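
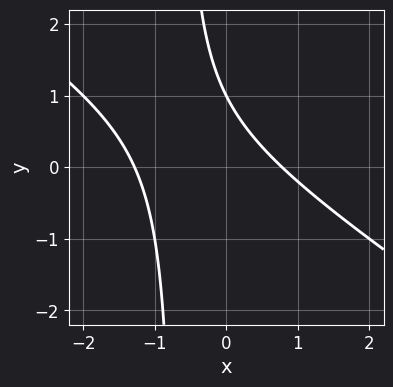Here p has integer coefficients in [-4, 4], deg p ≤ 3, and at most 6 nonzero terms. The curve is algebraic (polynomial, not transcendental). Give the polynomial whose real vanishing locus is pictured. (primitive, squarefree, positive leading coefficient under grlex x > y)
First, the degree is 2 — the shape is more complex than any degree-1 curve.
Next, from the visible intercepts: it meets the y-axis at y = 1 (among the integer gridlines).
Finally, the integer polynomial consistent with all of this is the stated p.

2*x^2 + 3*x*y + x + 2*y - 2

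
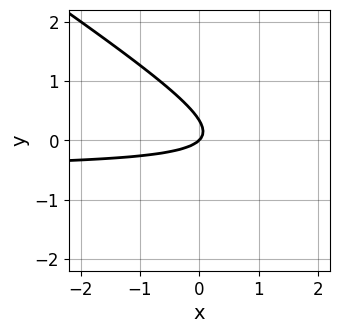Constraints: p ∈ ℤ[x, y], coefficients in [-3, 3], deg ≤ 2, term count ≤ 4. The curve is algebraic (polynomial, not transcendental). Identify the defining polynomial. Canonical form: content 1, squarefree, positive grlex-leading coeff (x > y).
First, deg p = 2. A generic line meets the curve in up to 2 points.
Then, observable constraints: it meets the x-axis at x = 0 (among the integer gridlines); it crosses the y-axis at the gridline y = 0.
Finally, these observations pin down the coefficients.

2*x*y + 3*y^2 + x - y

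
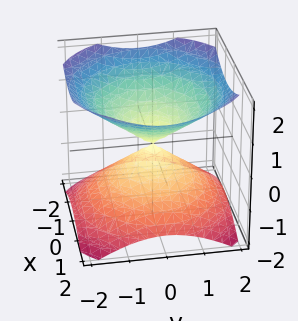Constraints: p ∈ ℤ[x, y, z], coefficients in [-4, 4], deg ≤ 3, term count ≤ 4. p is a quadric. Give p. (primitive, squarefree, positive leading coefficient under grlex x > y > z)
2*x^2 + 2*y^2 - 3*z^2

The picture has 2 separate pieces. They look like related sheets of one shape, so recover p as a whole.
Degree: a double cone through the origin; a quadric, so deg p = 2.
By symmetry, the surface is invariant under rotation about z: p = q(x² + y², z); it's symmetric under z → −z, forcing even powers of z.
From the axis intercepts and sections: a circular section at z = 1 has radius between 1 and 2; it meets the z-axis at z = 0 (among the integer gridlines); it crosses the y-axis at the gridline y = 0.
Together with the visible shape, these determine p as stated.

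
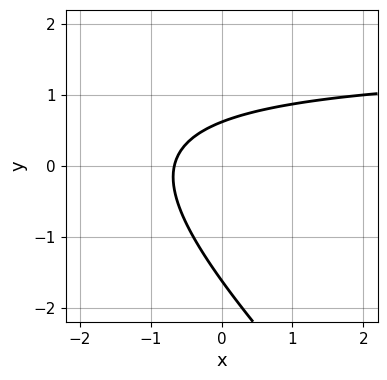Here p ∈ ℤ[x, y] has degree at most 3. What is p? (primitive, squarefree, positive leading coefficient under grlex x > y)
The degree is 2 — a generic line meets the curve in up to 2 points.
Solving for integer coefficients yields p as stated.

2*x*y + 2*y^2 - 3*x + 2*y - 2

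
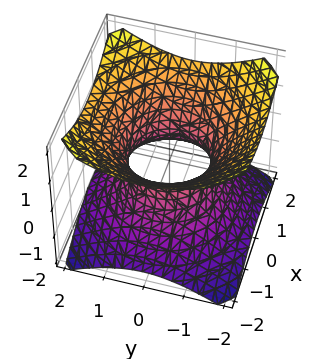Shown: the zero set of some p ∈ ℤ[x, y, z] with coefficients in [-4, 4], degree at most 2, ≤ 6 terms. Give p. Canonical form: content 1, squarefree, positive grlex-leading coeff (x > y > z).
2*x^2 + 2*y^2 - 3*z^2 - 2

(a) deg p = 2. An hourglass — one-sheet hyperboloid; a quadric.
(b) Symmetries: mirror symmetry z ↦ −z ⇒ only even powers of z; the surface is invariant under rotation about z: p = q(x² + y², z).
(c) Observable constraints: among the integer gridlines, it crosses the y-axis at y ∈ {-1, 1}; a circular section at z = 1 has radius between 1 and 2.
(d) The integer polynomial consistent with all of this is the stated p. Check: (1, 0, 0) on the x-axis lies on the surface, and p(1, 0, 0) = 0. ✓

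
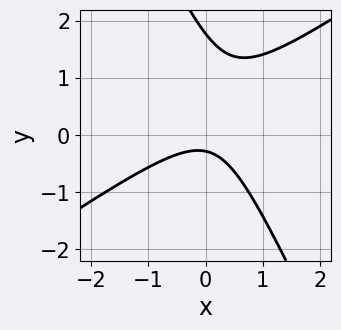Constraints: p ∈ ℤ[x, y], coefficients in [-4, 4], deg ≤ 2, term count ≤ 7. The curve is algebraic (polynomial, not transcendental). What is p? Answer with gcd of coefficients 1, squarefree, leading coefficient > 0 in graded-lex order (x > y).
3*x^2 - 3*x*y - 2*y^2 + 3*y + 1

First, the degree is 2 — no degree-1 curve has this shape.
Next, from the axis intercepts and sections: the curve avoids every integer x-axis point in the box.
Finally, solving for integer coefficients yields p as stated.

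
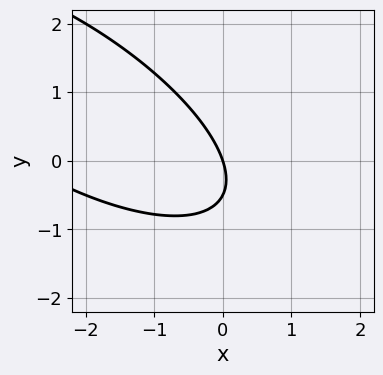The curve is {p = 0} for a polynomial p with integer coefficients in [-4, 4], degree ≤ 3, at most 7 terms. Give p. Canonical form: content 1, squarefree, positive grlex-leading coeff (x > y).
1. The degree is 2 — a generic line meets the curve in up to 2 points.
2. Against the integer gridlines: it crosses the y-axis at the gridline y = 0; it meets the x-axis at x = 0 (among the integer gridlines).
3. These observations pin down the coefficients.

x^2 + 2*x*y + 2*y^2 + 3*x + y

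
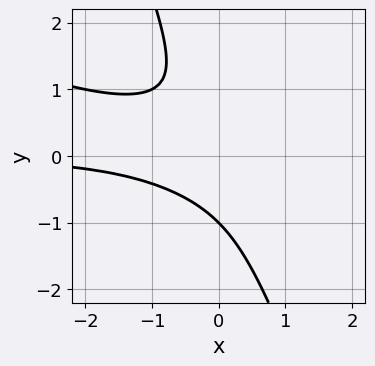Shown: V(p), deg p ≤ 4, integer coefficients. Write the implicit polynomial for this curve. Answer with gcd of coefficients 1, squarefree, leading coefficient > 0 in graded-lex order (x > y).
x^2*y + 3*x*y^2 + y^3 + 1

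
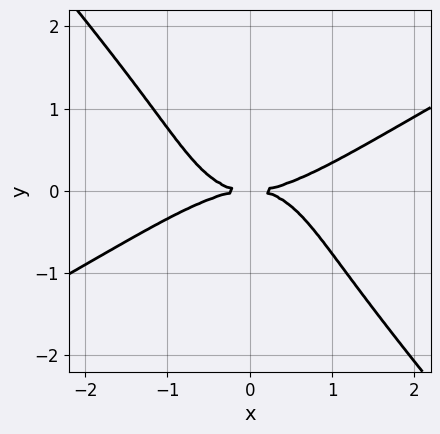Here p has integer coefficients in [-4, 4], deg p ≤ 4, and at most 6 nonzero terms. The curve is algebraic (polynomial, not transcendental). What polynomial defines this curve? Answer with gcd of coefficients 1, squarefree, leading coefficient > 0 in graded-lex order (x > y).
x^4 - 2*x^3*y + x*y^3 - y^4 - 3*y^2

First, deg p = 4. The shape is more complex than any degree-3 curve.
Then, from the visible intercepts: it crosses the x-axis at the gridline x = 0; one y-axis crossing is at y = 0.
Finally, putting this together gives p.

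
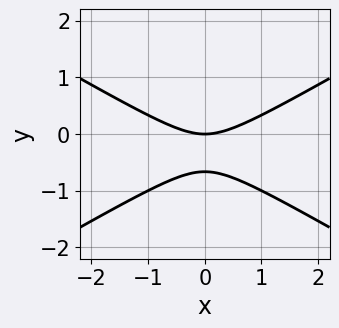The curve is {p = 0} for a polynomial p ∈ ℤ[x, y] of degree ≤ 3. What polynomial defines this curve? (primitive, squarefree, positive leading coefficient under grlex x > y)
x^2 - 3*y^2 - 2*y

deg p = 2. A generic line meets the curve in up to 2 points.
Symmetries: mirror symmetry x ↦ −x ⇒ only even powers of x.
From the axis intercepts and sections: it crosses the x-axis at the gridline x = 0; it meets the y-axis at y = 0 (among the integer gridlines).
Matching integer coefficients to the picture gives p.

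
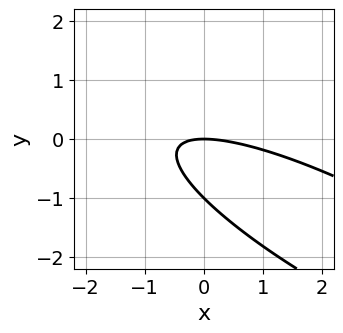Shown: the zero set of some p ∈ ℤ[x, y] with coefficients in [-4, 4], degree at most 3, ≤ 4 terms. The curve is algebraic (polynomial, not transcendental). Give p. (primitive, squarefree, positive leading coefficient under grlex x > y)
x^2 + 3*x*y + 3*y^2 + 3*y

First, degree: a generic line meets the curve in up to 2 points, so deg p = 2.
Next, reading off the gridlines: it meets the x-axis at x = 0 (among the integer gridlines); among the integer gridlines, it crosses the y-axis at y ∈ {-1, 0}.
Finally, matching integer coefficients to the picture gives p.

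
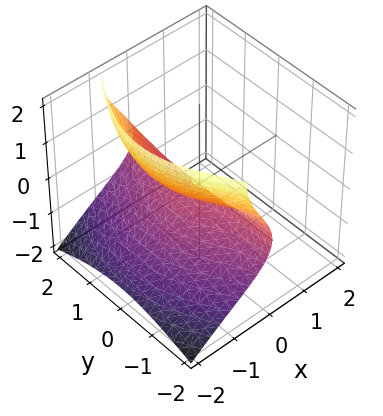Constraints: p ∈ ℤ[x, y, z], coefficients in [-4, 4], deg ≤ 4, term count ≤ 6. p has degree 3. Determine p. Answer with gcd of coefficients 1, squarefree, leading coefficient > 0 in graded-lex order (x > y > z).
x^3 + x*y^2 - z^3 + 3*z^2

First, the degree is 3 — the shape is more complex than any degree-2 surface.
Then, from the axis intercepts and sections: one z-axis crossing is at z = 0; it meets the x-axis at x = 0 (among the integer gridlines).
Finally, putting this together gives p.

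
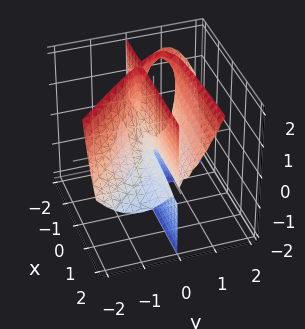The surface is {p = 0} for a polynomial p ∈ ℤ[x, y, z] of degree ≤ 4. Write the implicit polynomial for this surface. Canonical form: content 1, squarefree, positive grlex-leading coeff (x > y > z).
3*x*y^2 - 2*x*y*z + 3*y^3 - 2*y*z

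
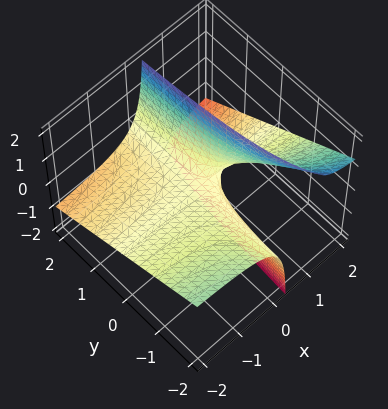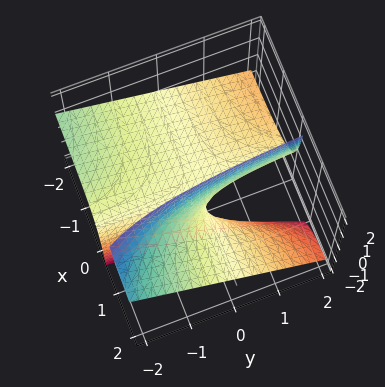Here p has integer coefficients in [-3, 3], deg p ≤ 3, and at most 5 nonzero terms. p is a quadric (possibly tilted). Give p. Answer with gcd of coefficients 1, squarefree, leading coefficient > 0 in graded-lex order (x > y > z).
x*y + 2*x*z - z

First, degree: no degree-1 surface has this shape, so deg p = 2.
Then, from the axis intercepts and sections: one z-axis crossing is at z = 0; the visible y-axis segment lies entirely on the surface.
Finally, these observations pin down the coefficients.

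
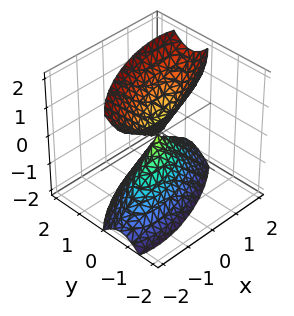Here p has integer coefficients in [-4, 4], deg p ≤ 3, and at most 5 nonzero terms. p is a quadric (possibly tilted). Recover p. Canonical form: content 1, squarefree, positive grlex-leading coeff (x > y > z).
First, the picture has 2 separate pieces.
Then, deg p = 2.
Next, reading off the gridlines: it crosses the y-axis at the gridline y = 0; it meets the x-axis at x = 0 (among the integer gridlines); it meets the z-axis at z = 0 (among the integer gridlines).
Finally, the integer polynomial consistent with all of this is the stated p.

x^2 - 2*x*y + 3*y^2 - z^2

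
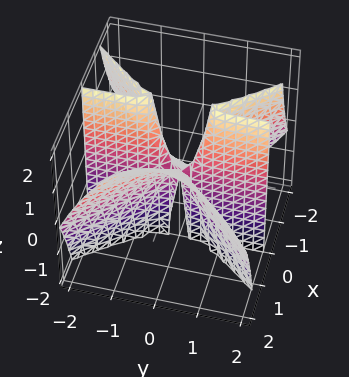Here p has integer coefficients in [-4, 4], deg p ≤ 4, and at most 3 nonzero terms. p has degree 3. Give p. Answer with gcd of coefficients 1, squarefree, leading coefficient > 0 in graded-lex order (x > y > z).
x^3 - x^2*z - x*y^2

1. The degree is 3 — the shape is more complex than any degree-2 surface.
2. Against the integer gridlines: one x-axis crossing is at x = 0; every point of the z-axis in the box is on the surface.
3. The integer polynomial consistent with all of this is the stated p.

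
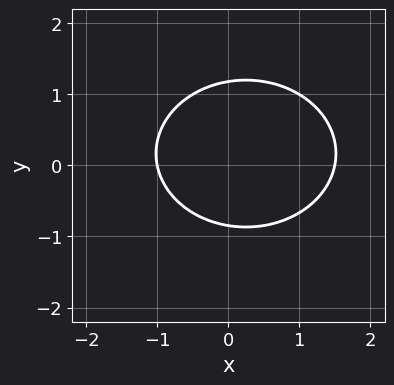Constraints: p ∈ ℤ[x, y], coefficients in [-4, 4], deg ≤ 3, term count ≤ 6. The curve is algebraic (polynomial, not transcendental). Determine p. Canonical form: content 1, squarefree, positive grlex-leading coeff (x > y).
2*x^2 + 3*y^2 - x - y - 3

First, degree: no degree-1 curve has this shape, so deg p = 2.
Next, checking where it meets the axes: it meets the x-axis at x = -1 (among the integer gridlines).
Finally, the integer polynomial consistent with all of this is the stated p.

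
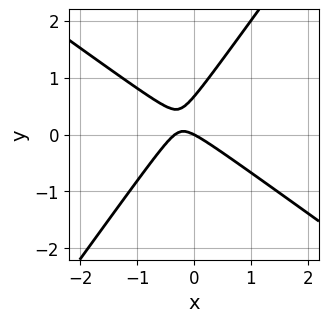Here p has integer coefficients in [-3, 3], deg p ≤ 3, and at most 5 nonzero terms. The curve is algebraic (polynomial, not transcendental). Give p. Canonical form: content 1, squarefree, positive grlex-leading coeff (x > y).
3*x^2 + 2*x*y - 3*y^2 + x + 2*y

Degree: a generic line meets the curve in up to 2 points, so deg p = 2.
Observable constraints: it crosses the y-axis at the gridline y = 0; it meets the x-axis at x = 0 (among the integer gridlines).
These observations pin down the coefficients.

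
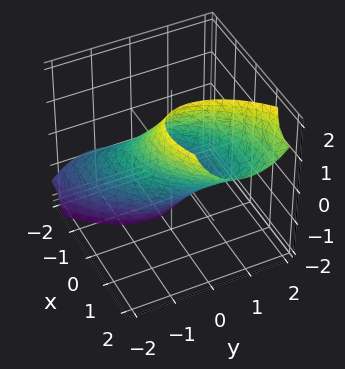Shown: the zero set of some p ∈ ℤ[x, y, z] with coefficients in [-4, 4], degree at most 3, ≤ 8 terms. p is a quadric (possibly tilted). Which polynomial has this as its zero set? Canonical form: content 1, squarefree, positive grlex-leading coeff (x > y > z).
2*x^2 - 2*x*y - 3*x*z + 2*y^2 + z^2 - 2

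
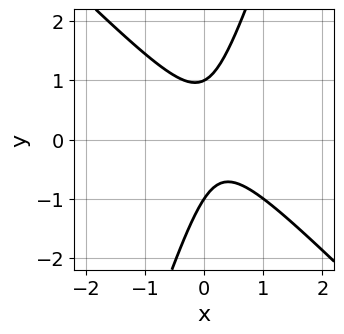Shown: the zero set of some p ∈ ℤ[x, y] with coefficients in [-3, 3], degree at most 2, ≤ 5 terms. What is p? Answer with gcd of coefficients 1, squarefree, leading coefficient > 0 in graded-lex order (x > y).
3*x^2 + 2*x*y - y^2 - x + 1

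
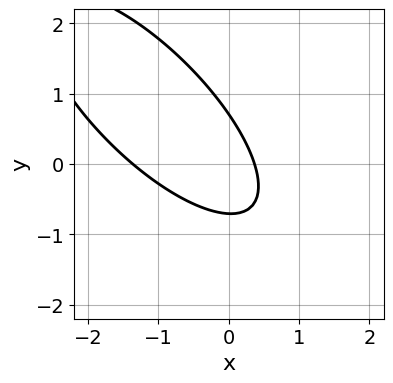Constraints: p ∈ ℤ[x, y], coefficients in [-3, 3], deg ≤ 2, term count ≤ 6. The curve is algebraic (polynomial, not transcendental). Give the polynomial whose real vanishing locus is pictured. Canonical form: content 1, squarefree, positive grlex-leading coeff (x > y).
(a) deg p = 2. The shape is more complex than any degree-1 curve.
(b) Matching integer coefficients to the picture gives p.

2*x^2 + 3*x*y + 2*y^2 + 2*x - 1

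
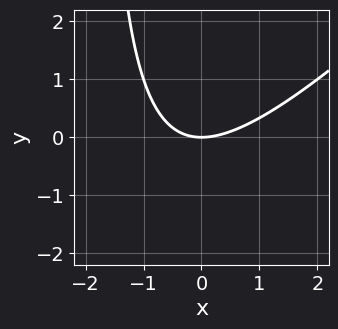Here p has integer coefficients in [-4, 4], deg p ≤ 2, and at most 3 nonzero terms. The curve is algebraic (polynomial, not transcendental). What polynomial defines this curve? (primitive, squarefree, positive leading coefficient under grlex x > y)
x^2 - x*y - 2*y

1. The degree is 2 — a generic line meets the curve in up to 2 points.
2. From the axis intercepts and sections: one y-axis crossing is at y = 0; it crosses the x-axis at the gridline x = 0.
3. Together with the visible shape, these determine p as stated.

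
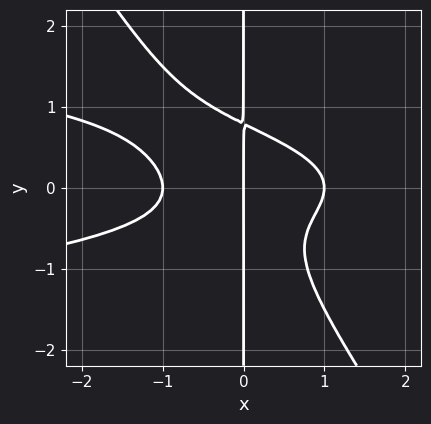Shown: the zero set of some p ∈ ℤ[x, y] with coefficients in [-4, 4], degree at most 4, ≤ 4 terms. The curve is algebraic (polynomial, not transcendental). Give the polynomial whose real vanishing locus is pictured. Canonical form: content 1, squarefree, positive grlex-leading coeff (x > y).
3*x^2*y^2 + 2*x*y^3 + x^3 - x

First, degree: a generic line meets the curve in up to 4 points, so deg p = 4.
Then, against the integer gridlines: the x-axis gridline crossings are at x ∈ {-1, 0, 1}; every point of the y-axis in the box is on the curve.
Finally, solving for integer coefficients yields p as stated.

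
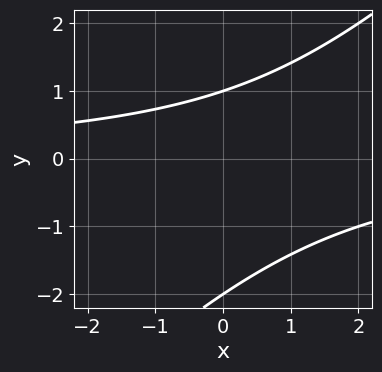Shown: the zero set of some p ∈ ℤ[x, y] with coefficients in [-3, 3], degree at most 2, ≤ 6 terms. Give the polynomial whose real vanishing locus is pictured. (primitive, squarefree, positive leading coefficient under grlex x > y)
x*y - y^2 - y + 2

First, the degree is 2 — the shape is more complex than any degree-1 curve.
Next, from the axis intercepts and sections: it misses every integer gridline on the x-axis; among the integer gridlines, it crosses the y-axis at y ∈ {-2, 1}.
Finally, these observations pin down the coefficients.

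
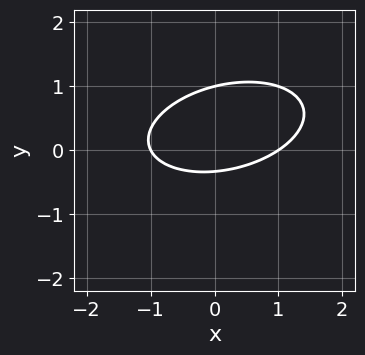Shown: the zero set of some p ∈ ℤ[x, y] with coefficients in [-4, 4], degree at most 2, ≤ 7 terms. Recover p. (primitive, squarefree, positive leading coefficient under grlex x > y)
x^2 - x*y + 3*y^2 - 2*y - 1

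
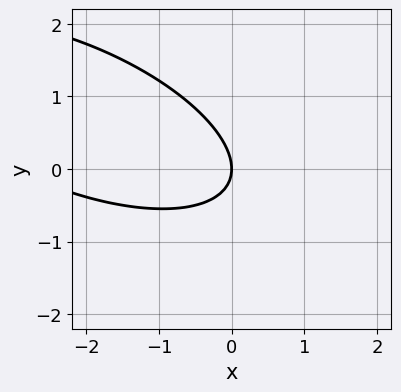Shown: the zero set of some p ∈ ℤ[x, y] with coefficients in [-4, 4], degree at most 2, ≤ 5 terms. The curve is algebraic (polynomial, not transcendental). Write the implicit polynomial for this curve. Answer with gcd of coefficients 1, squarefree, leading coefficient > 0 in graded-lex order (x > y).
The degree is 2 — a generic line meets the curve in up to 2 points.
From the visible intercepts: it crosses the y-axis at the gridline y = 0; it meets the x-axis at x = 0 (among the integer gridlines).
Matching integer coefficients to the picture gives p.

x^2 + 2*x*y + 3*y^2 + 3*x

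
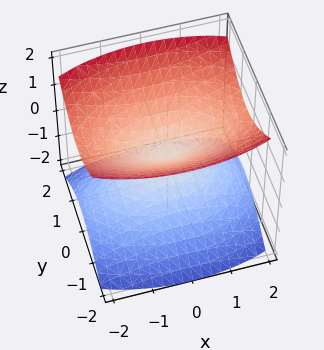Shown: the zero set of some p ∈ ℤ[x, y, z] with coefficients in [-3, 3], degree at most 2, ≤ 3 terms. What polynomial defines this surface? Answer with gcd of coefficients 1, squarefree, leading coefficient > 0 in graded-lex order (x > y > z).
x^2 + 3*y^2 - 3*z^2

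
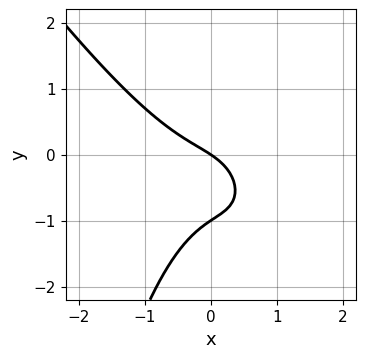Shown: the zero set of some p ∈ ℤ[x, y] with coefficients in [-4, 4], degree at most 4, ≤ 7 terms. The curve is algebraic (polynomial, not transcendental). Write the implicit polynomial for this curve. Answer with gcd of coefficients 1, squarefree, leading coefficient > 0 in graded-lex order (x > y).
(a) Degree: a generic line meets the curve in up to 3 points, so deg p = 3.
(b) From the axis intercepts and sections: the y-axis gridline crossings are at y ∈ {-1, 0}; it crosses the x-axis at the gridline x = 0.
(c) Together with the visible shape, these determine p as stated.

3*x^3 + 2*x^2*y + 3*y^2 + 2*x + 3*y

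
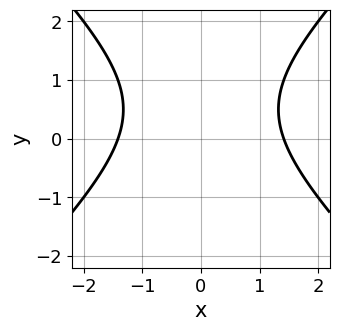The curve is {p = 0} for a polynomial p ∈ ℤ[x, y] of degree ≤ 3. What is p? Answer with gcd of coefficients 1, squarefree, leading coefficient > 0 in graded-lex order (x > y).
First, the degree is 2 — no degree-1 curve has this shape.
Next, symmetries: the x ↦ −x reflection is a symmetry, so x appears only in even powers.
Then, reading off the gridlines: no y-intercept at any integer in the box.
Finally, fitting integer coefficients to these (and the overall shape) gives p.

x^2 - y^2 + y - 2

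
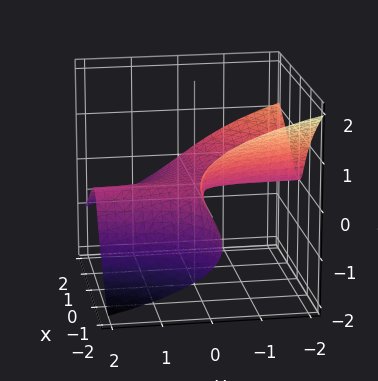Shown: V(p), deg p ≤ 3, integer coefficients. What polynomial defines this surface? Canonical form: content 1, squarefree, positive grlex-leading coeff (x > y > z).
x^2*y + 2*z^3 + 2*x*z + 2*z

(a) The degree is 3 — no degree-2 surface has this shape.
(b) Observable constraints: it crosses the z-axis at the gridline z = 0; the visible x-axis segment lies entirely on the surface.
(c) Assembling these constraints gives the stated polynomial.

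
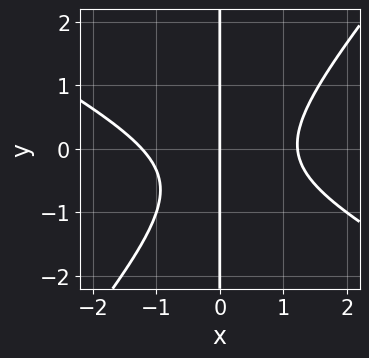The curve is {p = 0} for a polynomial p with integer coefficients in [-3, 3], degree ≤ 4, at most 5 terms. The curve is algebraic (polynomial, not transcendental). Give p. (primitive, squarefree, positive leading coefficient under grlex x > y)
First, deg p = 3. The shape is more complex than any degree-2 curve.
Then, from the visible intercepts: every point of the y-axis in the box is on the curve; it meets the x-axis at x = 0 (among the integer gridlines).
Finally, putting this together gives p.

2*x^3 + 2*x^2*y - 3*x*y^2 - 2*x*y - 3*x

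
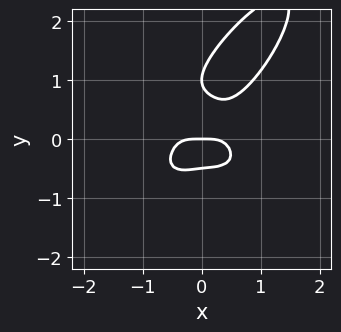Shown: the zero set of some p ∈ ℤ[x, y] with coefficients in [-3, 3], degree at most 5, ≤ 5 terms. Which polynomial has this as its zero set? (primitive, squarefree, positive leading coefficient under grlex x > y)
3*x^4 - 2*x*y^3 + 2*y^4 - 3*y^3 + y

1. deg p = 4. No degree-3 curve has this shape.
2. From the visible intercepts: the y-axis gridline crossings are at y ∈ {0, 1}; it meets the x-axis at x = 0 (among the integer gridlines).
3. Solving for integer coefficients yields p as stated.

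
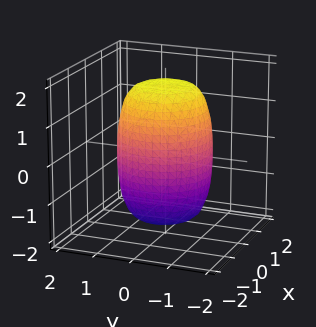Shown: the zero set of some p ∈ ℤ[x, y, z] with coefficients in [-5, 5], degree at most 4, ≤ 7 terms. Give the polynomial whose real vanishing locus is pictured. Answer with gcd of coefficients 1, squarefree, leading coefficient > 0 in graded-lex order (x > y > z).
1. Degree: the shape is more complex than any degree-3 surface, so deg p = 4.
2. Symmetries: rotational symmetry about the z-axis ⇒ p depends on x, y only through x² + y².
3. From the visible intercepts: a circular section at z = 0 has radius between 1 and 2.
4. Matching integer coefficients to the picture gives p.

2*x^4 + 4*x^2*y^2 + 2*y^4 - x^2 - y^2 + z^2 - 3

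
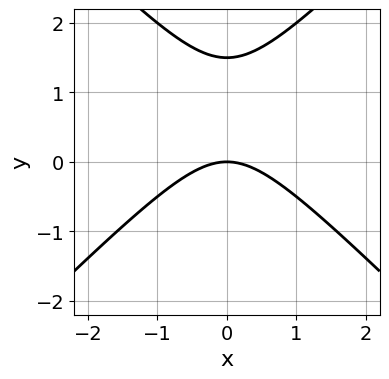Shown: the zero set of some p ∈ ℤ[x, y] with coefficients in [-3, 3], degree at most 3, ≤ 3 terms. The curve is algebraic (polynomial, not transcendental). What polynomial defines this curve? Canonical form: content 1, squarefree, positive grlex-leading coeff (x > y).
2*x^2 - 2*y^2 + 3*y

First, degree: no degree-1 curve has this shape, so deg p = 2.
Next, symmetries: mirror symmetry x ↦ −x ⇒ only even powers of x.
Then, from the visible intercepts: one y-axis crossing is at y = 0; one x-axis crossing is at x = 0.
Finally, solving for integer coefficients yields p as stated.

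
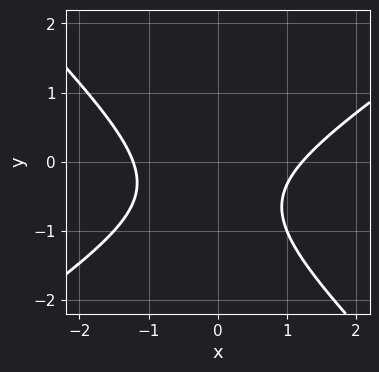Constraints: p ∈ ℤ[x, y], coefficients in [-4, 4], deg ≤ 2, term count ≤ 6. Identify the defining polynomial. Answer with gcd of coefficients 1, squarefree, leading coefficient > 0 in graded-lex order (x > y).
2*x^2 - x*y - 3*y^2 - 3*y - 3

1. Degree: a generic line meets the curve in up to 2 points, so deg p = 2.
2. Checking where it meets the axes: the curve avoids every integer y-axis point in the box.
3. Solving for integer coefficients yields p as stated.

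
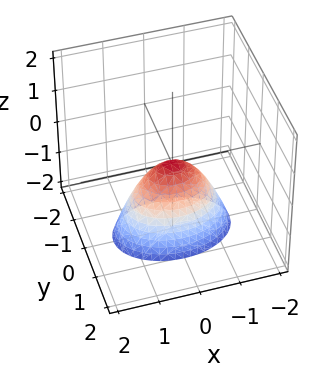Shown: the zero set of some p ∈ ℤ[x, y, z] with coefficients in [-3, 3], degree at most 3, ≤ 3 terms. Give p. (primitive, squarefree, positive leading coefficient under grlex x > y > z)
(a) deg p = 2. A single bowl opening along one axis; a quadric.
(b) Symmetries: mirror symmetry x ↦ −x ⇒ only even powers of x; the y ↦ −y reflection is a symmetry, so y appears only in even powers.
(c) Reading off the gridlines: one y-axis crossing is at y = 0; one x-axis crossing is at x = 0; one z-axis crossing is at z = 0.
(d) These observations pin down the coefficients.

x^2 + 2*y^2 + z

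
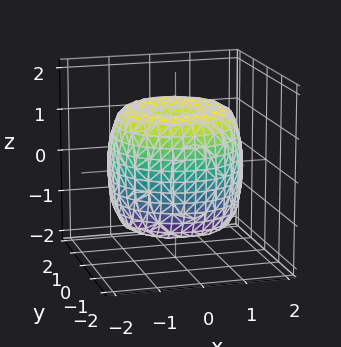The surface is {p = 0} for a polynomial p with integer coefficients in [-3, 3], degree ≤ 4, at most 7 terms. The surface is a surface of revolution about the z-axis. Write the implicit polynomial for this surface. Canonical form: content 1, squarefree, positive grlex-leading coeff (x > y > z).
x^4 + 2*x^2*y^2 + y^4 - 2*x^2 - 2*y^2 + z^2 - 1

First, deg p = 4. The shape is more complex than any degree-3 surface.
Next, symmetry: every cross-section ⟂ z is a circle, so x, y appear only via x² + y².
Next, observable constraints: a circular section at z = 0 has radius between 1 and 2; among the integer gridlines, it crosses the z-axis at z ∈ {-1, 1}.
Finally, fitting integer coefficients to these (and the overall shape) gives p.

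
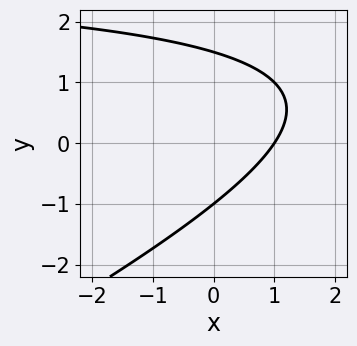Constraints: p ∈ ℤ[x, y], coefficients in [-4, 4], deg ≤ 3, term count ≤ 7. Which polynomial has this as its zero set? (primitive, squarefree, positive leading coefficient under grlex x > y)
First, degree: a generic line meets the curve in up to 2 points, so deg p = 2.
Next, from the axis intercepts and sections: it crosses the x-axis at the gridline x = 1; one y-axis crossing is at y = -1.
Finally, these observations pin down the coefficients.

x*y - 2*y^2 - 3*x + y + 3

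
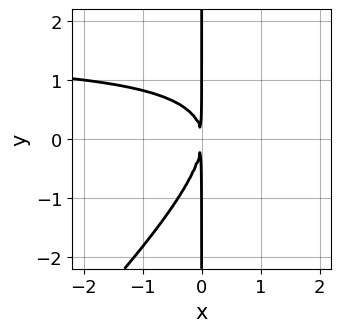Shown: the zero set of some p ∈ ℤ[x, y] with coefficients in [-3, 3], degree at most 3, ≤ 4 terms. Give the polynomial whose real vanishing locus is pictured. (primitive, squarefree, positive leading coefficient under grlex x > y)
Degree: the shape is more complex than any degree-2 curve, so deg p = 3.
Reading off the gridlines: every point of the y-axis in the box is on the curve.
Assembling these constraints gives the stated polynomial.

2*x^2*y - 2*x*y^2 - 3*x^2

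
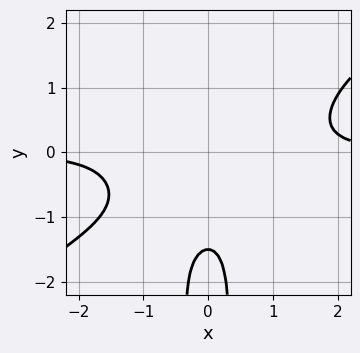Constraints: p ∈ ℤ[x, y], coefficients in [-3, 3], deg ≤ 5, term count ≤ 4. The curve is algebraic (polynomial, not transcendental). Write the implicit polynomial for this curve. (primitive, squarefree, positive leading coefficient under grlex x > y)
2*x^3*y - 3*x^2*y^2 - 2*y - 3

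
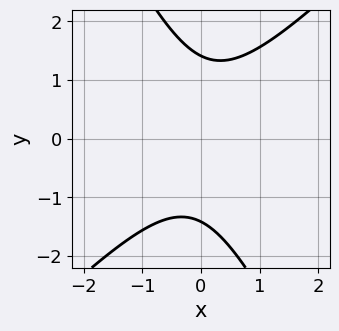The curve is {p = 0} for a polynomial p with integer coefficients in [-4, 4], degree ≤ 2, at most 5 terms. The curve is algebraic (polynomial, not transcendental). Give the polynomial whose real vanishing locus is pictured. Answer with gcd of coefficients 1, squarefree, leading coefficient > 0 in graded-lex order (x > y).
First, degree: a generic line meets the curve in up to 2 points, so deg p = 2.
Then, from the visible intercepts: no x-intercept at any integer in the box.
Finally, the integer polynomial consistent with all of this is the stated p.

2*x^2 - x*y - y^2 + 2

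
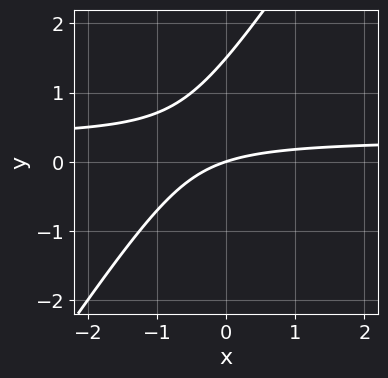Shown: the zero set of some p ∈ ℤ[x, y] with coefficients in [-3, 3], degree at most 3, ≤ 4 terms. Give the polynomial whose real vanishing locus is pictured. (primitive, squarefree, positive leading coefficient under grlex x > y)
3*x*y - 2*y^2 - x + 3*y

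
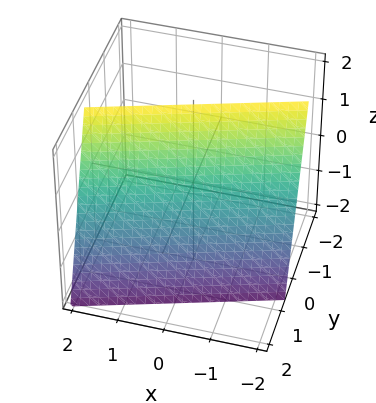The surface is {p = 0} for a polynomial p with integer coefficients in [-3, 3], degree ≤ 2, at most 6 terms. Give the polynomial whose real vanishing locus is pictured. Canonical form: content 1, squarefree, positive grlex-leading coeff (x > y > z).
x - 3*y - z + 2

(a) deg p = 1. Every cross-section is a straight line — this is a plane.
(b) Against the integer gridlines: it meets the z-axis at z = 2 (among the integer gridlines); it crosses the x-axis at the gridline x = -2.
(c) Putting this together gives p.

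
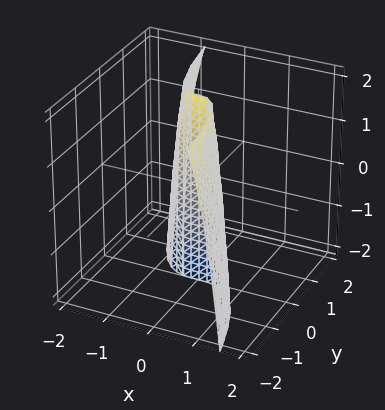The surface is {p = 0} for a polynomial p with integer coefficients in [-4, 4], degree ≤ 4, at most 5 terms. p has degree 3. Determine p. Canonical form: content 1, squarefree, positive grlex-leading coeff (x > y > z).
(a) deg p = 3. No degree-2 surface has this shape.
(b) Reading off the gridlines: the visible z-axis segment lies entirely on the surface; it crosses the x-axis at the gridline x = 0; it meets the y-axis at y = 0 (among the integer gridlines).
(c) Together with the visible shape, these determine p as stated.

3*x^3 - y*z + 3*y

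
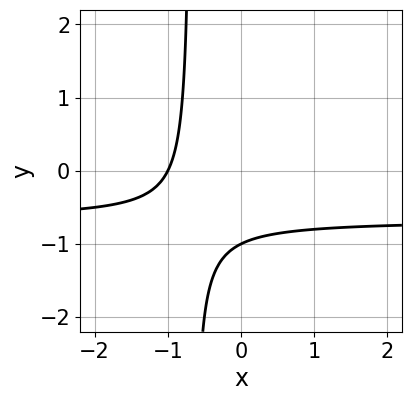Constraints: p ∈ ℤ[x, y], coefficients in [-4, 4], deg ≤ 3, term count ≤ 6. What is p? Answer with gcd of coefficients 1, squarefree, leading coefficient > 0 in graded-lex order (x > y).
3*x*y + 2*x + 2*y + 2

1. Degree: no degree-1 curve has this shape, so deg p = 2.
2. Reading off the gridlines: it meets the x-axis at x = -1 (among the integer gridlines); it crosses the y-axis at the gridline y = -1.
3. Putting this together gives p.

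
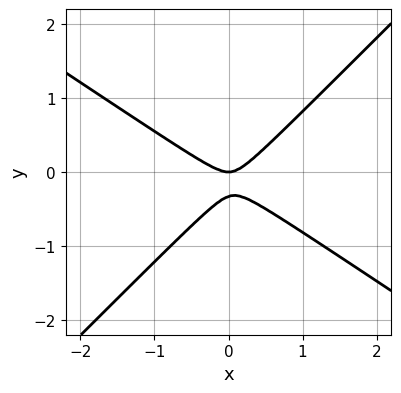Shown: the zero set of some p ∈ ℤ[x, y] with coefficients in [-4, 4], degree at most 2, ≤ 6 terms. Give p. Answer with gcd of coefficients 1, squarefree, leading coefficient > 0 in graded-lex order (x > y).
1. Degree: no degree-1 curve has this shape, so deg p = 2.
2. Checking where it meets the axes: it meets the y-axis at y = 0 (among the integer gridlines); it crosses the x-axis at the gridline x = 0.
3. Matching integer coefficients to the picture gives p.

2*x^2 + x*y - 3*y^2 - y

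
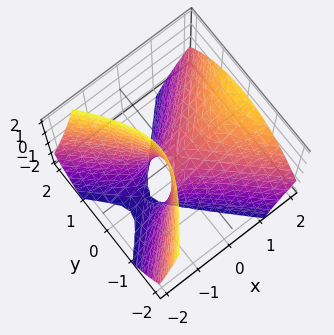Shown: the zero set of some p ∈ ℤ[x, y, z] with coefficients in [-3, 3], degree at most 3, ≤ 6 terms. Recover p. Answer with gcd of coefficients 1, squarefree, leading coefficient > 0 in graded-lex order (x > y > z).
1. Degree: a generic line meets the surface in up to 2 points, so deg p = 2.
2. From the visible intercepts: one x-axis crossing is at x = 0; it meets the y-axis at y = 0 (among the integer gridlines); it crosses the z-axis at the gridline z = 0.
3. The integer polynomial consistent with all of this is the stated p.

2*x^2 - 2*x*z - 2*y^2 - z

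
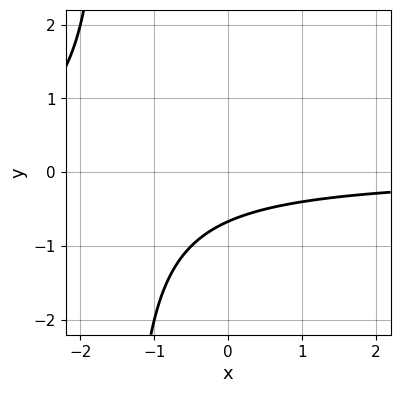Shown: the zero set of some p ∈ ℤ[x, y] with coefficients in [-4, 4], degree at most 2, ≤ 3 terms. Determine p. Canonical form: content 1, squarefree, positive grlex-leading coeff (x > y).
(a) The degree is 2 — no degree-1 curve has this shape.
(b) Checking where it meets the axes: no x-intercept at any integer in the box.
(c) Fitting integer coefficients to these (and the overall shape) gives p.

2*x*y + 3*y + 2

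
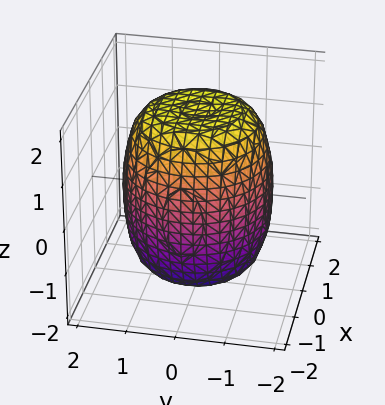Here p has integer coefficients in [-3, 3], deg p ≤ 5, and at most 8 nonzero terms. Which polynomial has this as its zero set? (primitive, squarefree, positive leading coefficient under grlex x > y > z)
(a) deg p = 4. A generic line meets the surface in up to 4 points.
(b) By symmetry, every cross-section ⟂ z is a circle, so x, y appear only via x² + y².
(c) Against the integer gridlines: a circular section at z = 0 has radius between 1 and 2.
(d) Solving for integer coefficients yields p as stated.

x^4 + 2*x^2*y^2 + y^4 - x^2 - y^2 + z^2 - 3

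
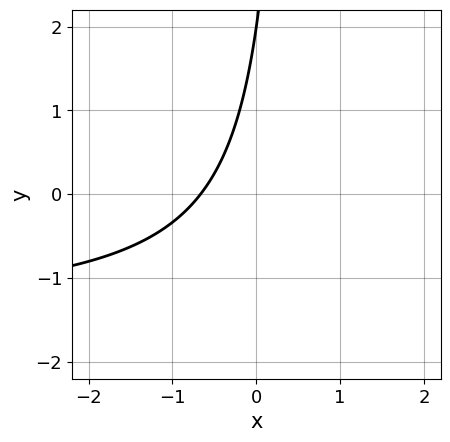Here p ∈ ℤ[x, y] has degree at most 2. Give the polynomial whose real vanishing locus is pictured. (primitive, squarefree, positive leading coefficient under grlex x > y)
(a) Degree: the shape is more complex than any degree-1 curve, so deg p = 2.
(b) Checking where it meets the axes: one y-axis crossing is at y = 2.
(c) Matching integer coefficients to the picture gives p.

2*x*y + 3*x - y + 2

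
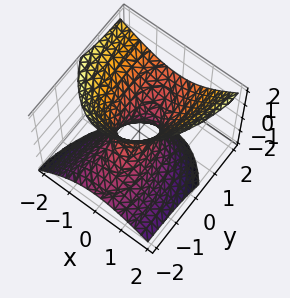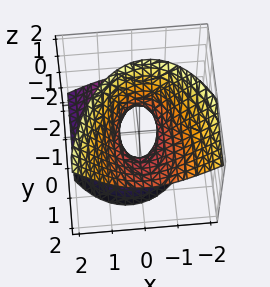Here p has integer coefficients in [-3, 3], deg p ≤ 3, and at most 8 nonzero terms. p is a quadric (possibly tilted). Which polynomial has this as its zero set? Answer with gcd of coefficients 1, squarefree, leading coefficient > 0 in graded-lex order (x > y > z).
3*x^2 + x*z + y^2 - 3*y*z - 2*z^2 - 1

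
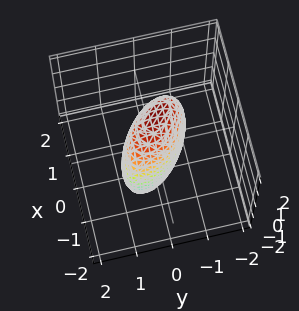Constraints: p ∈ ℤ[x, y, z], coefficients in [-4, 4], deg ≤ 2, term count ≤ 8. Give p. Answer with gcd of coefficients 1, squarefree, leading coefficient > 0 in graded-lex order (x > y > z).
deg p = 2.
Putting this together gives p.

3*x^2 + 3*x*y - x*z + 3*y^2 + z^2 - 2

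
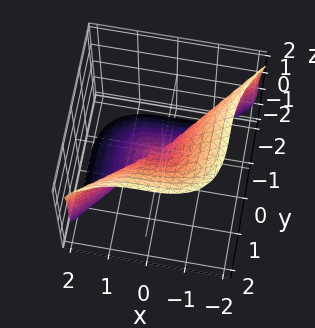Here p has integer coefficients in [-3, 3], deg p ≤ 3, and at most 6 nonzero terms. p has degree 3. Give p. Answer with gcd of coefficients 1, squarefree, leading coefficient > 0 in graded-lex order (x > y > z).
3*x^3 - 3*y^3 + 2*z^3 - x^2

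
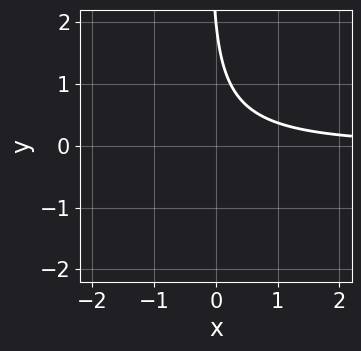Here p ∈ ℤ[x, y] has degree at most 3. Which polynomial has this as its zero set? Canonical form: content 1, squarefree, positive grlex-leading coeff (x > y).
Degree: the shape is more complex than any degree-2 curve, so deg p = 3.
Reading off the gridlines: it misses every integer gridline on the x-axis; it meets the y-axis at y = 2 (among the integer gridlines).
Assembling these constraints gives the stated polynomial.

x^2*y + x*y^2 + 3*x*y + y - 2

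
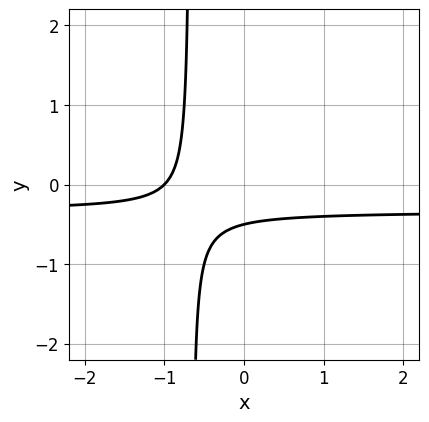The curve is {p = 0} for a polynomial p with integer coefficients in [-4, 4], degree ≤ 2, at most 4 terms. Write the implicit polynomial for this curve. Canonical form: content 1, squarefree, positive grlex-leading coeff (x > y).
3*x*y + x + 2*y + 1

1. Degree: a generic line meets the curve in up to 2 points, so deg p = 2.
2. From the visible intercepts: it meets the x-axis at x = -1 (among the integer gridlines).
3. Putting this together gives p.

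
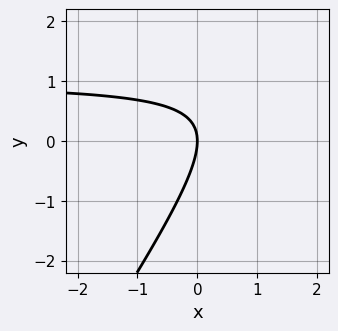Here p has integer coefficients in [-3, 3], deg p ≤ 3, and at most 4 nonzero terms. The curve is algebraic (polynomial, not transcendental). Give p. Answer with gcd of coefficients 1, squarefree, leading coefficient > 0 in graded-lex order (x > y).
3*x*y - 2*y^2 - 3*x

(a) deg p = 2. The shape is more complex than any degree-1 curve.
(b) Checking where it meets the axes: it crosses the y-axis at the gridline y = 0; one x-axis crossing is at x = 0.
(c) The integer polynomial consistent with all of this is the stated p.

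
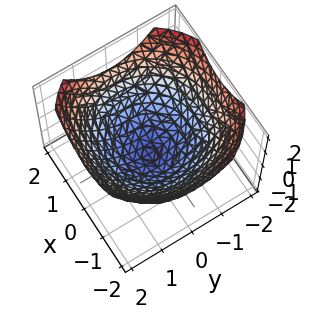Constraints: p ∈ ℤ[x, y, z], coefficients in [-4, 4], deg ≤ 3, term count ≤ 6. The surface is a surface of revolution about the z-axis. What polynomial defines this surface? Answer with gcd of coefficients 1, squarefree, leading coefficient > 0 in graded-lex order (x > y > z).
(a) Degree: a generic line meets the surface in up to 2 points, so deg p = 2.
(b) By symmetry, the z-axis is an axis of rotation, so x and y enter only as x² + y².
(c) Reading off the gridlines: it meets the z-axis at z = -1 (among the integer gridlines); a circular section at z = 0 has radius between 1 and 2.
(d) These observations pin down the coefficients.

x^2 + y^2 - 2*z - 2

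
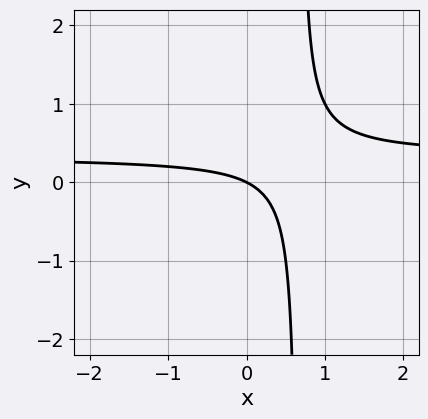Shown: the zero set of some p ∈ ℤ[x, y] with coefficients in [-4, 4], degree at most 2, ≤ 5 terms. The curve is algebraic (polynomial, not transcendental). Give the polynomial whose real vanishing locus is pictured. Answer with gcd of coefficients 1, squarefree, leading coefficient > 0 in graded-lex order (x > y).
3*x*y - x - 2*y

First, deg p = 2. The shape is more complex than any degree-1 curve.
Next, checking where it meets the axes: it crosses the x-axis at the gridline x = 0; it meets the y-axis at y = 0 (among the integer gridlines).
Finally, putting this together gives p.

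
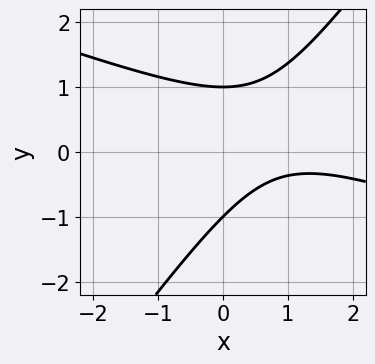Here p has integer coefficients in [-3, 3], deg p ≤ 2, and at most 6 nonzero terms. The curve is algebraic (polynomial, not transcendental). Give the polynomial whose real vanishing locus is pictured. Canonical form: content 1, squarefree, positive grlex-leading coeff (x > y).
x^2 + 2*x*y - 2*y^2 - 2*x + 2

The degree is 2 — the shape is more complex than any degree-1 curve.
Observable constraints: among the integer gridlines, it crosses the y-axis at y ∈ {-1, 1}; the curve avoids every integer x-axis point in the box.
Matching integer coefficients to the picture gives p.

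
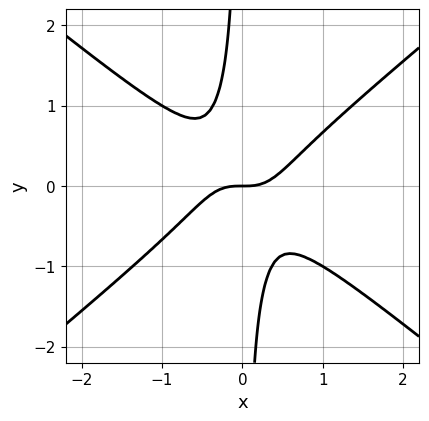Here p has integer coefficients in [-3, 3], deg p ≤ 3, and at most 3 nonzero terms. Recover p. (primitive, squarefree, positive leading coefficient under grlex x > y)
2*x^3 - 3*x*y^2 - y

1. deg p = 3. No degree-2 curve has this shape.
2. From the visible intercepts: one x-axis crossing is at x = 0; it meets the y-axis at y = 0 (among the integer gridlines).
3. These observations pin down the coefficients.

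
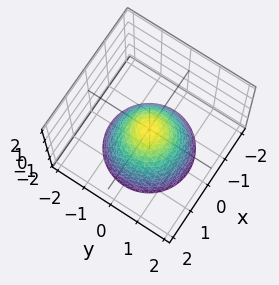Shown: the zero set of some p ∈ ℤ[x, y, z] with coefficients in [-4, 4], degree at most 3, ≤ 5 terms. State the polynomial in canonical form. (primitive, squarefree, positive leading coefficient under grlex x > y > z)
x^2 + y^2 + z

1. deg p = 2.
2. Symmetries: rotational symmetry about the z-axis ⇒ p depends on x, y only through x² + y².
3. Observable constraints: it meets the z-axis at z = 0 (among the integer gridlines); it meets the y-axis at y = 0 (among the integer gridlines).
4. Matching integer coefficients to the picture gives p.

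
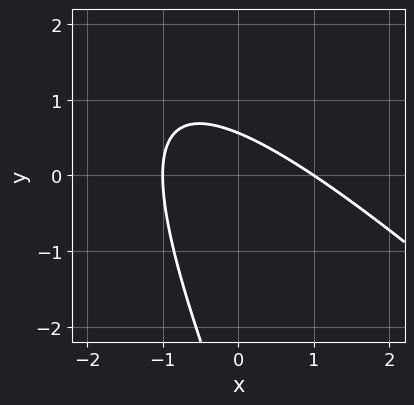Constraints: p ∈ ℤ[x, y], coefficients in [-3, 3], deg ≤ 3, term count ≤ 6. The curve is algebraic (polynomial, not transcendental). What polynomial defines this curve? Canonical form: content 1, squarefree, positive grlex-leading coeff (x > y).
2*x^2 + 3*x*y + y^2 + 3*y - 2

The degree is 2 — a generic line meets the curve in up to 2 points.
Against the integer gridlines: the x-axis gridline crossings are at x ∈ {-1, 1}.
The integer polynomial consistent with all of this is the stated p.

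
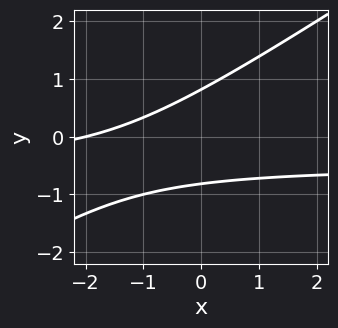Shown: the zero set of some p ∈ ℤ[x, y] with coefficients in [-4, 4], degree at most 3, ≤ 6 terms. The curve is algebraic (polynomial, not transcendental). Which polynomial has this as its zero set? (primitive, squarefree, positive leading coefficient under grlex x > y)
(a) deg p = 2. No degree-1 curve has this shape.
(b) From the axis intercepts and sections: it crosses the x-axis at the gridline x = -2.
(c) Putting this together gives p.

2*x*y - 3*y^2 + x + 2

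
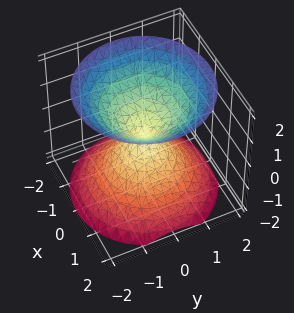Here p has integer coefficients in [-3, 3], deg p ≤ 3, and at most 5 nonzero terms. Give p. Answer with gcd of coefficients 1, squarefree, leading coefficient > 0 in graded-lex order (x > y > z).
1. There are 2 components.
2. The degree is 2 — two nappes meeting at a single point; a quadric.
3. Symmetry: the z-axis is an axis of rotation, so x and y enter only as x² + y²; the z ↦ −z reflection is a symmetry, so z appears only in even powers.
4. Against the integer gridlines: a circular section at z = -1 has radius exactly 1; it crosses the x-axis at the gridline x = 0; it crosses the z-axis at the gridline z = 0.
5. Putting this together gives p.

x^2 + y^2 - z^2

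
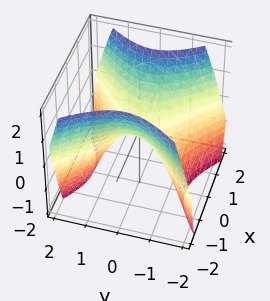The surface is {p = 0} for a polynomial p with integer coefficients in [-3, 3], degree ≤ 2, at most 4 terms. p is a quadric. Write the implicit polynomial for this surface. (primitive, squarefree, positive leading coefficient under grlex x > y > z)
x^2 - y^2 - z

deg p = 2. A hyperbolic paraboloid; a quadric.
Symmetries: it's symmetric under y → −y, forcing even powers of y; mirror symmetry x ↦ −x ⇒ only even powers of x.
From the axis intercepts and sections: it crosses the z-axis at the gridline z = 0; it meets the x-axis at x = 0 (among the integer gridlines); it crosses the y-axis at the gridline y = 0.
These observations pin down the coefficients.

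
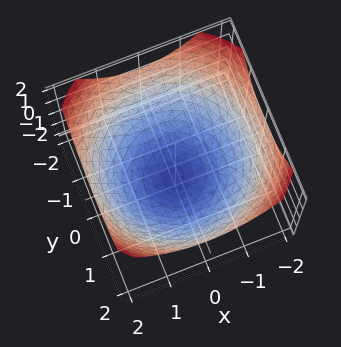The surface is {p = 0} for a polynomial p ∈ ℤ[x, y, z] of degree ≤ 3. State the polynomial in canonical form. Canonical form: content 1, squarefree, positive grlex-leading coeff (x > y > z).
x^2 + y^2 - 2*z - 3

(a) Degree: a generic line meets the surface in up to 2 points, so deg p = 2.
(b) By symmetry, the z-axis is an axis of rotation, so x and y enter only as x² + y².
(c) Observable constraints: a circular section at z = -1 has radius exactly 1.
(d) Matching integer coefficients to the picture gives p.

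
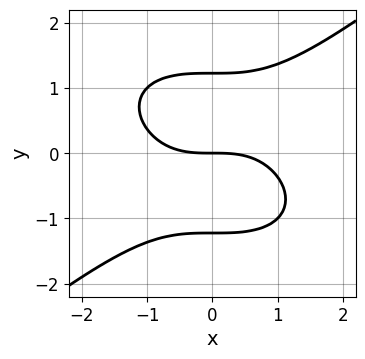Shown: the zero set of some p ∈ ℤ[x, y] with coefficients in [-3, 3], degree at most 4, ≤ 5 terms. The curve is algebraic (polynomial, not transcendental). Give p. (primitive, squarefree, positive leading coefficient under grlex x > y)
1. The degree is 3 — no degree-2 curve has this shape.
2. From the axis intercepts and sections: it crosses the y-axis at the gridline y = 0; it crosses the x-axis at the gridline x = 0.
3. These observations pin down the coefficients.

x^3 - 2*y^3 + 3*y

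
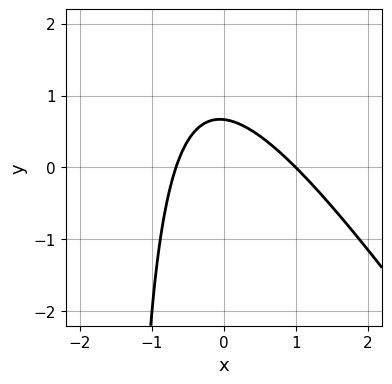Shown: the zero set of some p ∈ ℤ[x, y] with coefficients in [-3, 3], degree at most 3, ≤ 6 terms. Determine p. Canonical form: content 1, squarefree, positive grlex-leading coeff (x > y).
First, degree: no degree-1 curve has this shape, so deg p = 2.
Next, observable constraints: it crosses the x-axis at the gridline x = 1.
Finally, putting this together gives p.

3*x^2 + 2*x*y - x + 3*y - 2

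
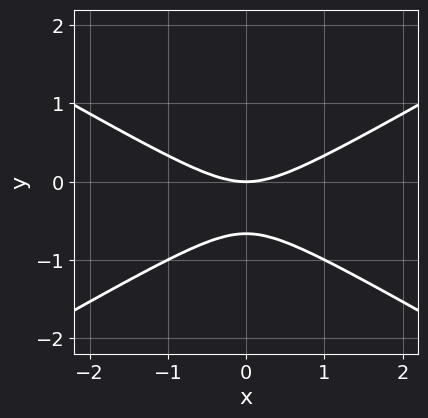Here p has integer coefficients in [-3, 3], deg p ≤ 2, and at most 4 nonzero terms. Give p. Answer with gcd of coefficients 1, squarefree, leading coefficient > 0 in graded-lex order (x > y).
x^2 - 3*y^2 - 2*y

The degree is 2 — no degree-1 curve has this shape.
Symmetries: mirror symmetry x ↦ −x ⇒ only even powers of x.
Against the integer gridlines: one x-axis crossing is at x = 0; one y-axis crossing is at y = 0.
The integer polynomial consistent with all of this is the stated p.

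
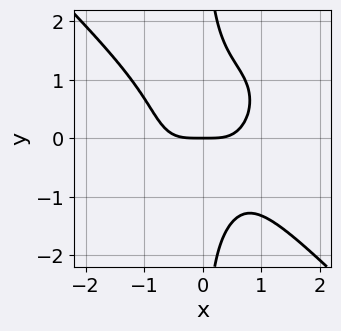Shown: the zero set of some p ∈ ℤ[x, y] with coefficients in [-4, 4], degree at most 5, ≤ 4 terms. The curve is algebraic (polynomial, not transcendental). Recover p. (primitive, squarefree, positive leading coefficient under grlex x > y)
(a) Degree: a generic line meets the curve in up to 4 points, so deg p = 4.
(b) Checking where it meets the axes: it crosses the y-axis at the gridline y = 0; one x-axis crossing is at x = 0.
(c) The integer polynomial consistent with all of this is the stated p.

x^4 + x*y^3 - y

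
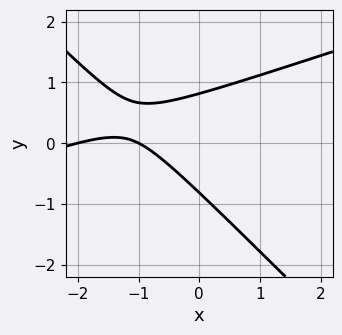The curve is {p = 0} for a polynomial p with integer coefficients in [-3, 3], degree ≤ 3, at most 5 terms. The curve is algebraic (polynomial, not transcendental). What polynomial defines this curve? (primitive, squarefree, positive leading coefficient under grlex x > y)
Degree: a generic line meets the curve in up to 2 points, so deg p = 2.
Observable constraints: the x-axis gridline crossings are at x ∈ {-2, -1}.
The integer polynomial consistent with all of this is the stated p.

x^2 - 2*x*y - 3*y^2 + 3*x + 2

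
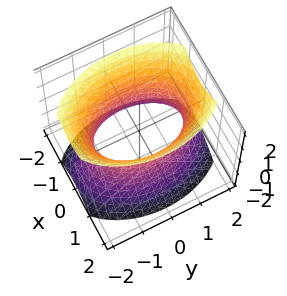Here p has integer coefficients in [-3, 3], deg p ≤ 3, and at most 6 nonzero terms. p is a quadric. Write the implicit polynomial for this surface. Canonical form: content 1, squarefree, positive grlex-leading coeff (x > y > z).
2*x^2 + y^2 - z^2 - 2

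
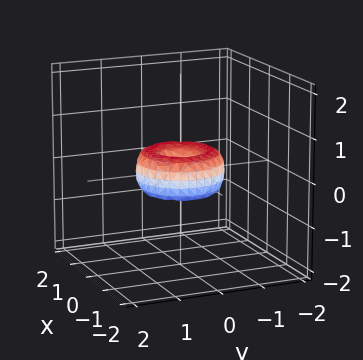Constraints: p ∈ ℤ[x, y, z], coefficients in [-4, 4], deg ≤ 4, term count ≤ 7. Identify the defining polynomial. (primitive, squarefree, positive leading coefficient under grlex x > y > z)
(a) deg p = 4.
(b) Symmetry: the z-axis is an axis of rotation, so x and y enter only as x² + y².
(c) Against the integer gridlines: among the integer gridlines, it crosses the y-axis at y ∈ {-1, 0, 1}; a circular section at z = 0 has radius exactly 1; the x-axis gridline crossings are at x ∈ {-1, 0, 1}; it meets the z-axis at z = 0 (among the integer gridlines).
(d) The integer polynomial consistent with all of this is the stated p.

x^4 + 2*x^2*y^2 + y^4 - x^2 - y^2 + z^2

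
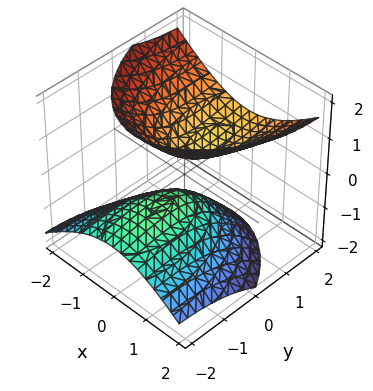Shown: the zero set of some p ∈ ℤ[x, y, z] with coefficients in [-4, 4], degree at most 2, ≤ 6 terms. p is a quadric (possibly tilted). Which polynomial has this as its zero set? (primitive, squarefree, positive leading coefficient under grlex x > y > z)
3*x^2 + y^2 - 3*y*z - 3*z^2 + 1

First, I count 2 distinct pieces. They look like related sheets of one shape, so recover p as a whole.
Next, deg p = 2. The shape is more complex than any degree-1 surface.
Next, reading off the gridlines: it misses every integer gridline on the y-axis; no x-intercept at any integer in the box.
Finally, matching integer coefficients to the picture gives p.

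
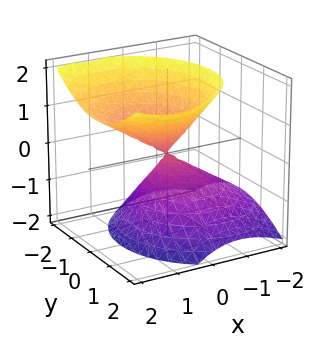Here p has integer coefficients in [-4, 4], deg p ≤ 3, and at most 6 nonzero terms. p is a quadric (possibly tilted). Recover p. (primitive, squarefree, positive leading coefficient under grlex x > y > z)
x^2 - x*z + y^2 - z^2

First, the degree is 2 — no degree-1 surface has this shape.
Next, checking where it meets the axes: one z-axis crossing is at z = 0; it crosses the x-axis at the gridline x = 0; one y-axis crossing is at y = 0.
Finally, putting this together gives p.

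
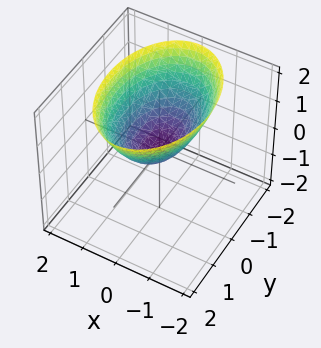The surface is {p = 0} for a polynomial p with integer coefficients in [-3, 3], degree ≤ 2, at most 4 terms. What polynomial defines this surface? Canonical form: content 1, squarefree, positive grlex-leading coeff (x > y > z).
1. deg p = 2.
2. Symmetries: it's symmetric under x → −x, forcing even powers of x; it's symmetric under y → −y, forcing even powers of y.
3. Against the integer gridlines: one y-axis crossing is at y = 0; it meets the x-axis at x = 0 (among the integer gridlines).
4. The integer polynomial consistent with all of this is the stated p.

2*x^2 + y^2 - 2*z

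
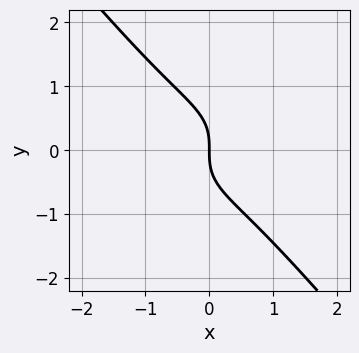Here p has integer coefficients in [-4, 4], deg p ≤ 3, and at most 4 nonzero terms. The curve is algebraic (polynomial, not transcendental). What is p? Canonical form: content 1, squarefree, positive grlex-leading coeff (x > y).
2*x^3 + x*y^2 + 2*y^3 + 2*x

Degree: a generic line meets the curve in up to 3 points, so deg p = 3.
Checking where it meets the axes: one x-axis crossing is at x = 0; it crosses the y-axis at the gridline y = 0.
Matching integer coefficients to the picture gives p.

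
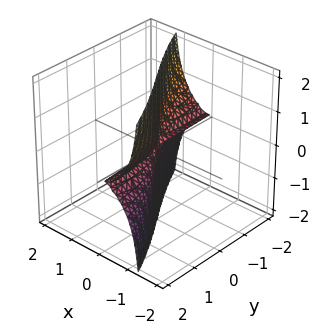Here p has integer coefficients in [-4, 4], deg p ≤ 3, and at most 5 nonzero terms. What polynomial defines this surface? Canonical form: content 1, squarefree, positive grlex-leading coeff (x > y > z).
The degree is 3 — a generic line meets the surface in up to 3 points.
Observable constraints: the visible y-axis segment lies entirely on the surface; the visible z-axis segment lies entirely on the surface; one x-axis crossing is at x = 0.
Matching integer coefficients to the picture gives p.

x^3 + 3*x*z^2 + 2*y*z^2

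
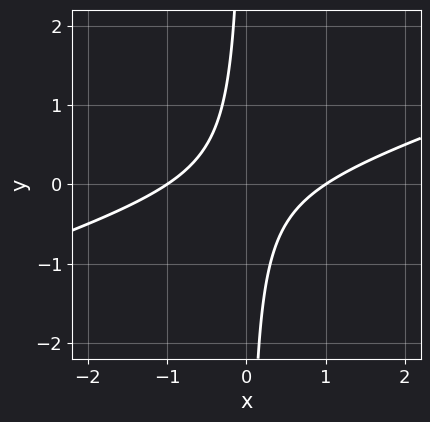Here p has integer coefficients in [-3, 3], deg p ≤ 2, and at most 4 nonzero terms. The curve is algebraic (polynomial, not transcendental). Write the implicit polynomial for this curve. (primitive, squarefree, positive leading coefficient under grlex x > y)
x^2 - 3*x*y - 1

Degree: a generic line meets the curve in up to 2 points, so deg p = 2.
Checking where it meets the axes: among the integer gridlines, it crosses the x-axis at x ∈ {-1, 1}; the curve avoids every integer y-axis point in the box.
The integer polynomial consistent with all of this is the stated p.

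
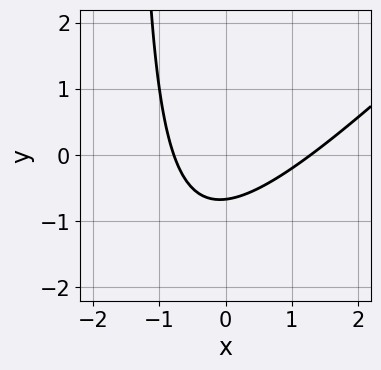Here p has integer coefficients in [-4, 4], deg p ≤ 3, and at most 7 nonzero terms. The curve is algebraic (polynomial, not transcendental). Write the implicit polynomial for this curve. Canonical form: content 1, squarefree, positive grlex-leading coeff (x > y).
2*x^2 - 2*x*y - x - 3*y - 2

1. Degree: a generic line meets the curve in up to 2 points, so deg p = 2.
2. The integer polynomial consistent with all of this is the stated p.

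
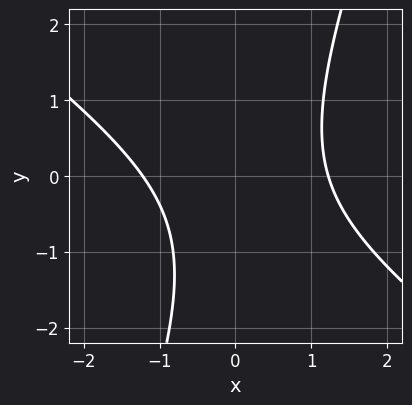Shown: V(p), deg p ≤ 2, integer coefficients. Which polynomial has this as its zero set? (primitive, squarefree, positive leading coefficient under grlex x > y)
(a) deg p = 2.
(b) From the visible intercepts: it misses every integer gridline on the y-axis.
(c) The integer polynomial consistent with all of this is the stated p.

2*x^2 + 2*x*y - y^2 - y - 3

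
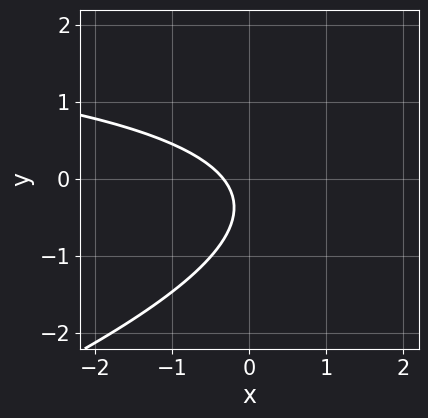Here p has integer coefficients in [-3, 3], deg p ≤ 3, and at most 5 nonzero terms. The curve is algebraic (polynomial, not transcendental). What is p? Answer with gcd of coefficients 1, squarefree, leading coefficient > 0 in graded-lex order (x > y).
First, degree: the shape is more complex than any degree-1 curve, so deg p = 2.
Next, reading off the gridlines: no y-intercept at any integer in the box.
Finally, solving for integer coefficients yields p as stated.

x*y - 3*y^2 - 3*x - 2*y - 1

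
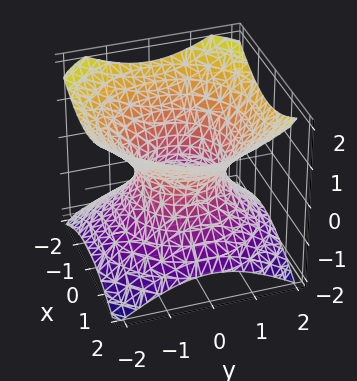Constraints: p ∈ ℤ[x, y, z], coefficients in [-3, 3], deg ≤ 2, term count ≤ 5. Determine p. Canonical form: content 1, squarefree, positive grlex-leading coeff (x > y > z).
First, deg p = 2. The shape is more complex than any degree-1 surface.
Then, symmetry: the z-axis is an axis of rotation, so x and y enter only as x² + y².
Next, from the axis intercepts and sections: among the integer gridlines, it crosses the x-axis at x ∈ {-1, 1}; the surface avoids every integer z-axis point in the box; among the integer gridlines, it crosses the y-axis at y ∈ {-1, 1}; a circular section at z = 1 has radius between 1 and 2.
Finally, these observations pin down the coefficients.

2*x^2 + 2*y^2 - 3*z^2 - 2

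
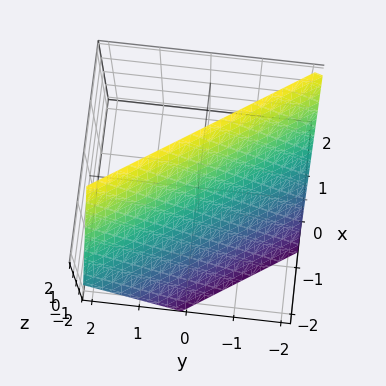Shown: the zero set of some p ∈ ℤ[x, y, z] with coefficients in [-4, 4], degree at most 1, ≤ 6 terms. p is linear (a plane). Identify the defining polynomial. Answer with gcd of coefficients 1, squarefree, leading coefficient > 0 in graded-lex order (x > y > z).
The degree is 1 — the surface is flat (a plane).
Observable constraints: it meets the y-axis at y = -1 (among the integer gridlines); one z-axis crossing is at z = 1.
These observations pin down the coefficients.

3*x + 2*y - 2*z + 2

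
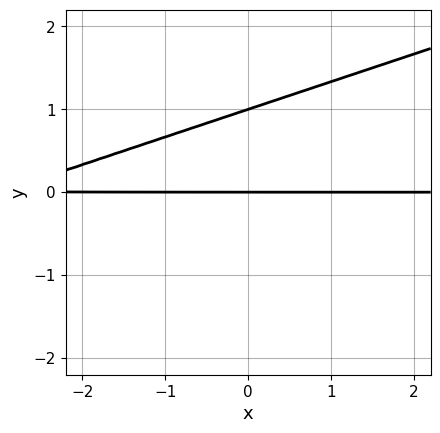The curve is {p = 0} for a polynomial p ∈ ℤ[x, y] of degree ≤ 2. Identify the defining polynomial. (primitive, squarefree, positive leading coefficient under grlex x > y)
(a) deg p = 2. A generic line meets the curve in up to 2 points.
(b) Checking where it meets the axes: the visible x-axis segment lies entirely on the curve; among the integer gridlines, it crosses the y-axis at y ∈ {0, 1}.
(c) Putting this together gives p.

x*y - 3*y^2 + 3*y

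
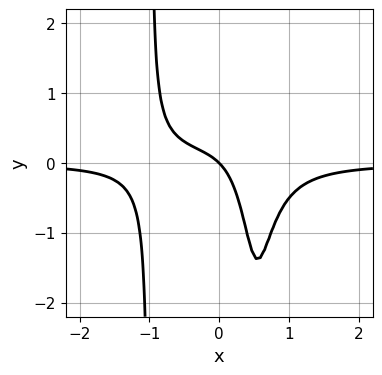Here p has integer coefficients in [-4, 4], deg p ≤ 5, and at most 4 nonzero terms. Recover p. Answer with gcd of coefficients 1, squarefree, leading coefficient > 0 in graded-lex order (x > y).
3*x^3*y - 2*x*y + x + y

First, the degree is 4 — a generic line meets the curve in up to 4 points.
Next, checking where it meets the axes: one y-axis crossing is at y = 0; it meets the x-axis at x = 0 (among the integer gridlines).
Finally, solving for integer coefficients yields p as stated.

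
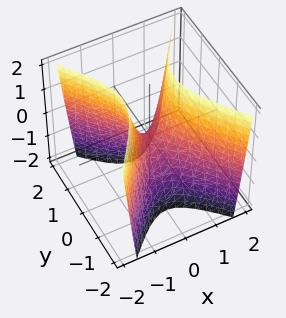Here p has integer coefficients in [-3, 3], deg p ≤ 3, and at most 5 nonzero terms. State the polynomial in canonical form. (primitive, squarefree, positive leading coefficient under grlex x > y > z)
3*x^2 - 2*y^2 - z

1. deg p = 2. A saddle surface; a quadric.
2. Symmetries: it's symmetric under x → −x, forcing even powers of x; mirror symmetry y ↦ −y ⇒ only even powers of y.
3. Checking where it meets the axes: it meets the x-axis at x = 0 (among the integer gridlines); one y-axis crossing is at y = 0.
4. The integer polynomial consistent with all of this is the stated p.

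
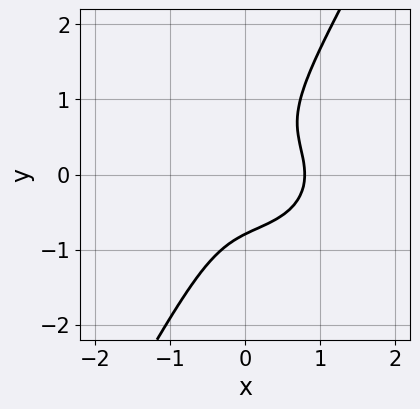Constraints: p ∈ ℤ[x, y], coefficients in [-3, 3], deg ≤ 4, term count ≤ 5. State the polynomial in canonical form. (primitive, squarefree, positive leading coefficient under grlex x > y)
2*x^3 + 3*x*y^2 - 2*y^3 - 1

1. The degree is 3 — a generic line meets the curve in up to 3 points.
2. Solving for integer coefficients yields p as stated.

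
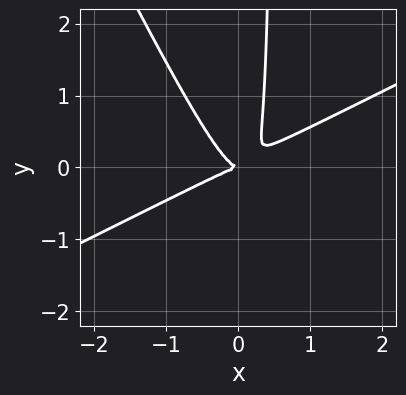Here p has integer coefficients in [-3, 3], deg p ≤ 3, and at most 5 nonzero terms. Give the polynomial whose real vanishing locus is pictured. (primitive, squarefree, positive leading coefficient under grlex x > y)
The degree is 3 — a generic line meets the curve in up to 3 points.
Against the integer gridlines: it crosses the x-axis at the gridline x = 0; one y-axis crossing is at y = 0.
The integer polynomial consistent with all of this is the stated p.

2*x^3 - 3*x^2*y - 2*x*y^2 + y^2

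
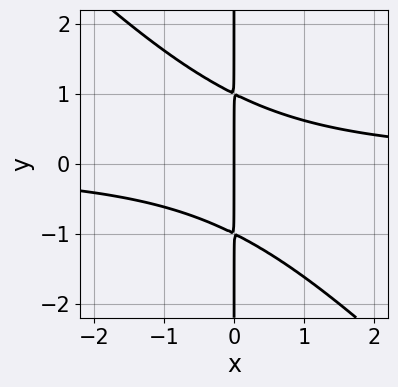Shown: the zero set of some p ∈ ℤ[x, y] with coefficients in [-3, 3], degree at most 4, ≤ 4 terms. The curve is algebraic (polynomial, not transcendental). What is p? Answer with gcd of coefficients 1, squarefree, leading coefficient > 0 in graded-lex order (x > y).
1. deg p = 3.
2. From the axis intercepts and sections: one x-axis crossing is at x = 0; every point of the y-axis in the box is on the curve.
3. Assembling these constraints gives the stated polynomial.

x^2*y + x*y^2 - x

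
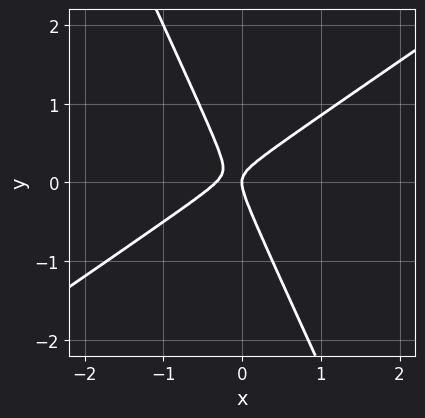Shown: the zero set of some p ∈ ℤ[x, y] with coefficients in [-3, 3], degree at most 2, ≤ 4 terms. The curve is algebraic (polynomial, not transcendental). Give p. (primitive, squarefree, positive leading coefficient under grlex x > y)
(a) Degree: the shape is more complex than any degree-1 curve, so deg p = 2.
(b) From the visible intercepts: one y-axis crossing is at y = 0; one x-axis crossing is at x = 0.
(c) Fitting integer coefficients to these (and the overall shape) gives p.

3*x^2 - 3*x*y - 2*y^2 + x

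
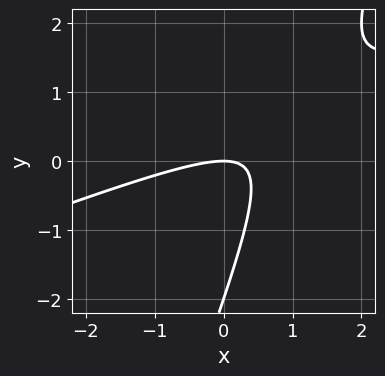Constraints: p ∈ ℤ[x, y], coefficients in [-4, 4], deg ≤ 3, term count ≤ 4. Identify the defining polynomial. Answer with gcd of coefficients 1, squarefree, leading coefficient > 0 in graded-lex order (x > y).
x^2 - 3*x*y + y^2 + 2*y

First, deg p = 2. The shape is more complex than any degree-1 curve.
Then, reading off the gridlines: it meets the x-axis at x = 0 (among the integer gridlines); among the integer gridlines, it crosses the y-axis at y ∈ {-2, 0}.
Finally, solving for integer coefficients yields p as stated.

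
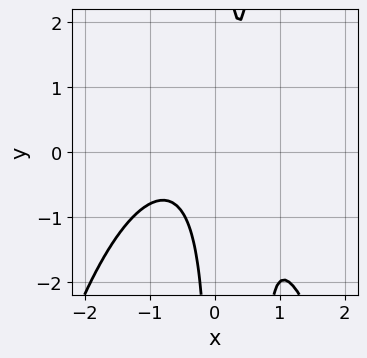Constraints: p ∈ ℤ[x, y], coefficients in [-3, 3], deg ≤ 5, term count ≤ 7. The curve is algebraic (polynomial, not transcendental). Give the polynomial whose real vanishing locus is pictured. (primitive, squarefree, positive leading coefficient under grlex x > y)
2*x^4 + 3*x^2*y - 2*x*y - x + 1

1. deg p = 4.
2. Checking where it meets the axes: it misses every integer gridline on the x-axis; the curve avoids every integer y-axis point in the box.
3. Assembling these constraints gives the stated polynomial.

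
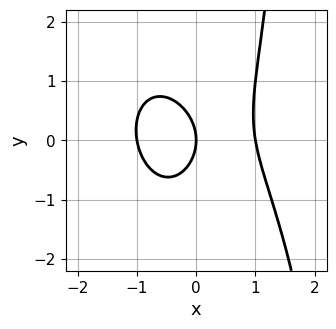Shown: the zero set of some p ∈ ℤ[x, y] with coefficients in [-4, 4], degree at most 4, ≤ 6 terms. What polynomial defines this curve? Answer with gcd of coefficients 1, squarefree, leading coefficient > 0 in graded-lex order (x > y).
3*x^3 + x^2*y + x*y^2 - 2*y^2 - 3*x

1. Degree: a generic line meets the curve in up to 3 points, so deg p = 3.
2. From the axis intercepts and sections: the x-axis gridline crossings are at x ∈ {-1, 0, 1}; one y-axis crossing is at y = 0.
3. The integer polynomial consistent with all of this is the stated p.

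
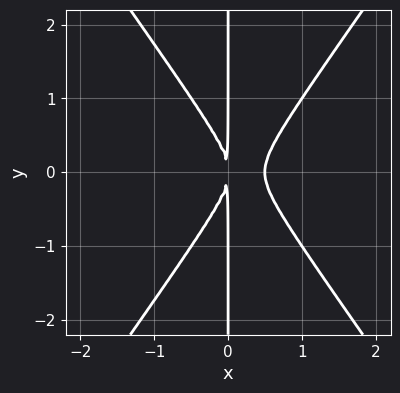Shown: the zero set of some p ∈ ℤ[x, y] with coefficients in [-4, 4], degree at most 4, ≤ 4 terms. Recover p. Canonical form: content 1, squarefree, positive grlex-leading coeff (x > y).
2*x^3 - x*y^2 - x^2

The degree is 3 — no degree-2 curve has this shape.
Symmetries: it's symmetric under y → −y, forcing even powers of y.
Reading off the gridlines: the visible y-axis segment lies entirely on the curve.
Putting this together gives p.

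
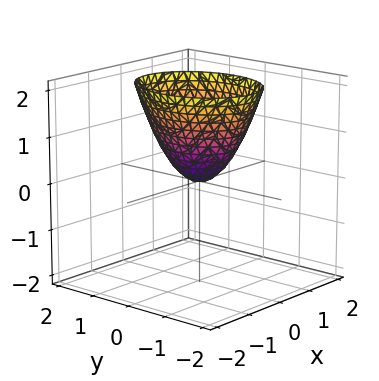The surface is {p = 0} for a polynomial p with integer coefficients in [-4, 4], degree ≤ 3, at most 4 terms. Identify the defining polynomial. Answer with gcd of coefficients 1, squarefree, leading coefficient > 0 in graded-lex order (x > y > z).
3*x^2 + 2*y^2 - 2*z

1. Degree: a paraboloid; a quadric, so deg p = 2.
2. Symmetries: mirror symmetry y ↦ −y ⇒ only even powers of y; the x ↦ −x reflection is a symmetry, so x appears only in even powers.
3. Against the integer gridlines: it meets the x-axis at x = 0 (among the integer gridlines); it meets the z-axis at z = 0 (among the integer gridlines).
4. Matching integer coefficients to the picture gives p.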